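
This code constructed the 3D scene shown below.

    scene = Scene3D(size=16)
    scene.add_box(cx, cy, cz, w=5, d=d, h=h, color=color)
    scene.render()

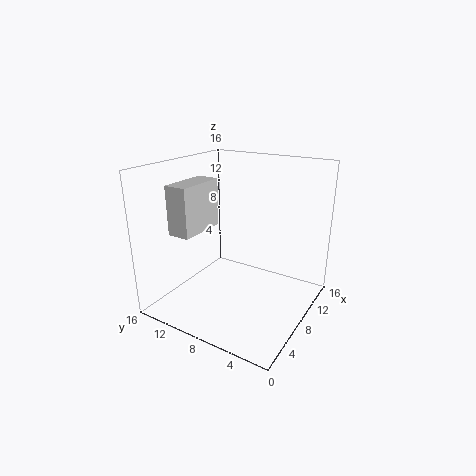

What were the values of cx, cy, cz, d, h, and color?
cx = 0.75
cy = 9
cz = 10.25
d = 2.25
h = 4.75
color = 'lightgray'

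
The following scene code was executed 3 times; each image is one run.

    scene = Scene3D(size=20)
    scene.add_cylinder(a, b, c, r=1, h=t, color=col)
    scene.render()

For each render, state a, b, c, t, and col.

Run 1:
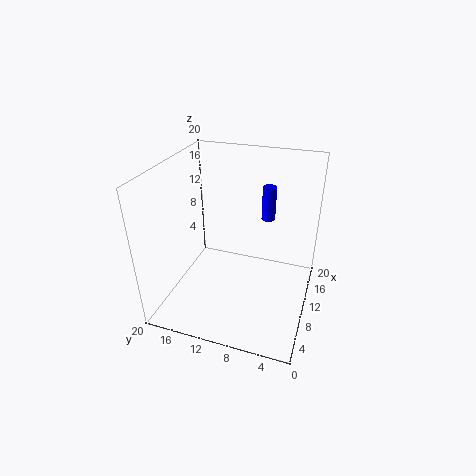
a = 15
b = 7
c = 11
t = 5
col = 'blue'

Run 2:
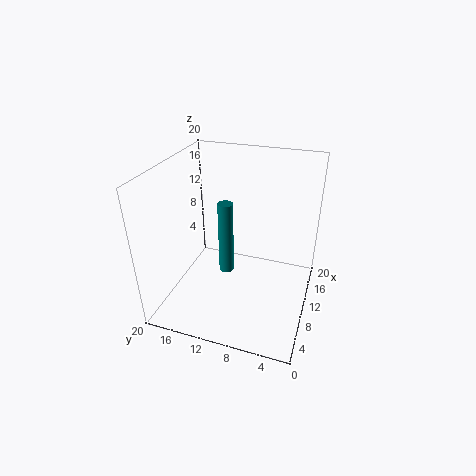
a = 8
b = 11
c = 6
t = 10
col = 'teal'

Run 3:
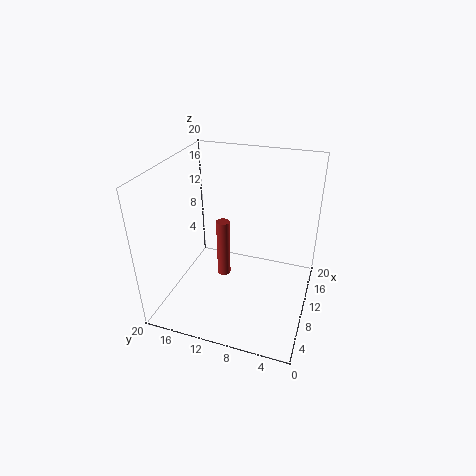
a = 12
b = 13
c = 2
t = 9
col = 'brown'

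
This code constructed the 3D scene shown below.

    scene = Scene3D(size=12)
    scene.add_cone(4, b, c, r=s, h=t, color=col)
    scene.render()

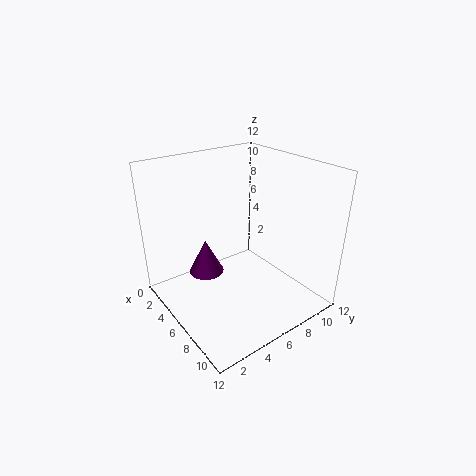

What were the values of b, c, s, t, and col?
b = 4
c = 2.5
s = 1.5
t = 3
col = 'purple'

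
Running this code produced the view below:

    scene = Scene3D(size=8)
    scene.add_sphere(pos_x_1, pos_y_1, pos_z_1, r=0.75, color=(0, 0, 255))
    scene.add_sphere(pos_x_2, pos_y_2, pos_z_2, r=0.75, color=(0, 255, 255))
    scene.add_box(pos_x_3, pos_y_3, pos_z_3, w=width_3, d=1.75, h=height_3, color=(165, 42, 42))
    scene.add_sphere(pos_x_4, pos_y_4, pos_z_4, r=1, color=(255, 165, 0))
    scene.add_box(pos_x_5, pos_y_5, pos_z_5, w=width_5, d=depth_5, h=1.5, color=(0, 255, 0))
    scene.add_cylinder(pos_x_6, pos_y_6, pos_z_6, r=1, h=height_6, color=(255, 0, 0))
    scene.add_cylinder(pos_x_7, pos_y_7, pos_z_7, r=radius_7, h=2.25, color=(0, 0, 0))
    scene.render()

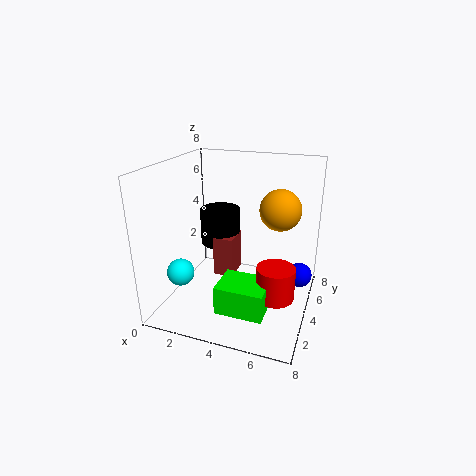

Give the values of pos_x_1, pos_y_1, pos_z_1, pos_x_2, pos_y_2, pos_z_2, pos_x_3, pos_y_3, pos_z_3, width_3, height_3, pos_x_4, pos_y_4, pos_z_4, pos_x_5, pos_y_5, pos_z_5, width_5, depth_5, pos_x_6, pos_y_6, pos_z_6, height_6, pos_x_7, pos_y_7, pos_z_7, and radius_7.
pos_x_1 = 7.25; pos_y_1 = 6.25; pos_z_1 = 1; pos_x_2 = 1.25; pos_y_2 = 2.25; pos_z_2 = 2.25; pos_x_3 = 2; pos_y_3 = 5; pos_z_3 = 0.75; width_3 = 1.25; height_3 = 2.5; pos_x_4 = 6.5; pos_y_4 = 3; pos_z_4 = 6.25; pos_x_5 = 3.75; pos_y_5 = 1; pos_z_5 = 1; width_5 = 2.5; depth_5 = 2; pos_x_6 = 6.5; pos_y_6 = 2.75; pos_z_6 = 1.5; height_6 = 1.75; pos_x_7 = 2; pos_y_7 = 6.25; pos_z_7 = 2.5; radius_7 = 1.25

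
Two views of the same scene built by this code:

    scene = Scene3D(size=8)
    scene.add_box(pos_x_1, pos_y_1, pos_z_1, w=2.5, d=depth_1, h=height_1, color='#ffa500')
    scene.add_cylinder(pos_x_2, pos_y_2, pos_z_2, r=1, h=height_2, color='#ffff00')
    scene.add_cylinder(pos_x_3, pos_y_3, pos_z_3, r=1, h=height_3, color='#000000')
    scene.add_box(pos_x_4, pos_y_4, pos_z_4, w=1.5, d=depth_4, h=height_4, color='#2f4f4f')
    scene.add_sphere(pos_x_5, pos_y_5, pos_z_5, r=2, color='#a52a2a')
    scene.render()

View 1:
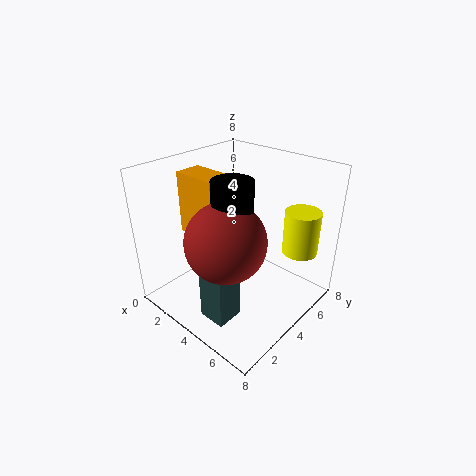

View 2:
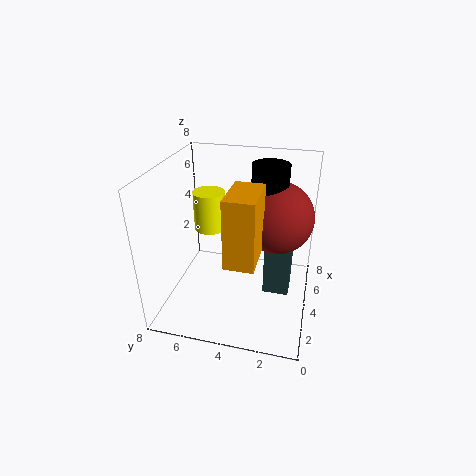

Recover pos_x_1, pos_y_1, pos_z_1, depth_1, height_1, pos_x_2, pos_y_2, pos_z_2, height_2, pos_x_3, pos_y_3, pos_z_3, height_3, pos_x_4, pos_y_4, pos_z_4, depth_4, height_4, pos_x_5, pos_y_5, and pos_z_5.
pos_x_1 = 1
pos_y_1 = 2.5
pos_z_1 = 4
depth_1 = 1.5
height_1 = 3.5
pos_x_2 = 6.5
pos_y_2 = 6.5
pos_z_2 = 3
height_2 = 2.5
pos_x_3 = 5
pos_y_3 = 2.5
pos_z_3 = 6.5
height_3 = 1.5
pos_x_4 = 4
pos_y_4 = 1
pos_z_4 = 0.5
depth_4 = 1.5
height_4 = 3
pos_x_5 = 5
pos_y_5 = 2
pos_z_5 = 5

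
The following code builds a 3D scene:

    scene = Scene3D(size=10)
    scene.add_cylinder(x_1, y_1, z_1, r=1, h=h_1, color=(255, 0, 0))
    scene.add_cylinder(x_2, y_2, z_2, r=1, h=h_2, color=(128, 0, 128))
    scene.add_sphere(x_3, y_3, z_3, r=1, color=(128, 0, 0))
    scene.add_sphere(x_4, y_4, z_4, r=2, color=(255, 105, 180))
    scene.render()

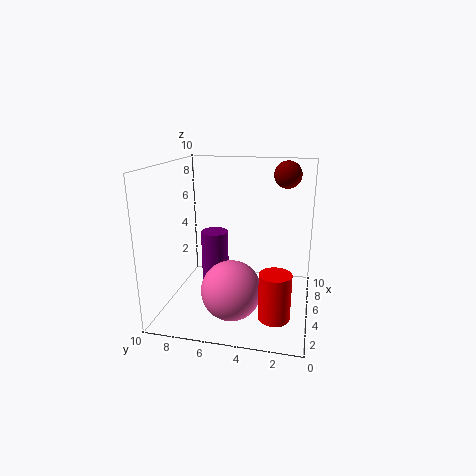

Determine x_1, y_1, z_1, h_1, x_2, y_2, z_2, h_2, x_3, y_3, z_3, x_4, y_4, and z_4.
x_1 = 2; y_1 = 2; z_1 = 1; h_1 = 3; x_2 = 6; y_2 = 7; z_2 = 1; h_2 = 4; x_3 = 8; y_3 = 2; z_3 = 9; x_4 = 3; y_4 = 5; z_4 = 2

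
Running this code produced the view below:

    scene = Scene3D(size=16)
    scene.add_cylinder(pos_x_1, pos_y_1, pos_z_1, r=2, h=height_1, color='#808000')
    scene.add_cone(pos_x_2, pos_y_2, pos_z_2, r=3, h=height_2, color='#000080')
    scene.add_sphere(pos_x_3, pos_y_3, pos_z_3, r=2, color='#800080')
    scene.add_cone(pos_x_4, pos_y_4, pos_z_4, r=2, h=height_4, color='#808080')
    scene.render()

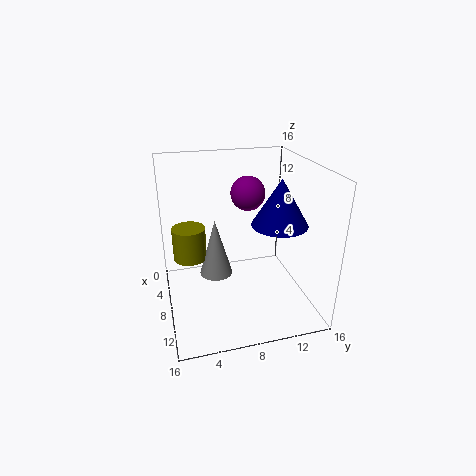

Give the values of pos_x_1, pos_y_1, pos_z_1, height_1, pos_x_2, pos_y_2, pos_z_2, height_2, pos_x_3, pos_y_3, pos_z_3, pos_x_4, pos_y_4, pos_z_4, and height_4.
pos_x_1 = 4, pos_y_1 = 3, pos_z_1 = 4, height_1 = 4, pos_x_2 = 10, pos_y_2 = 12, pos_z_2 = 10, height_2 = 5, pos_x_3 = 5, pos_y_3 = 10, pos_z_3 = 12, pos_x_4 = 5, pos_y_4 = 6, pos_z_4 = 2, height_4 = 7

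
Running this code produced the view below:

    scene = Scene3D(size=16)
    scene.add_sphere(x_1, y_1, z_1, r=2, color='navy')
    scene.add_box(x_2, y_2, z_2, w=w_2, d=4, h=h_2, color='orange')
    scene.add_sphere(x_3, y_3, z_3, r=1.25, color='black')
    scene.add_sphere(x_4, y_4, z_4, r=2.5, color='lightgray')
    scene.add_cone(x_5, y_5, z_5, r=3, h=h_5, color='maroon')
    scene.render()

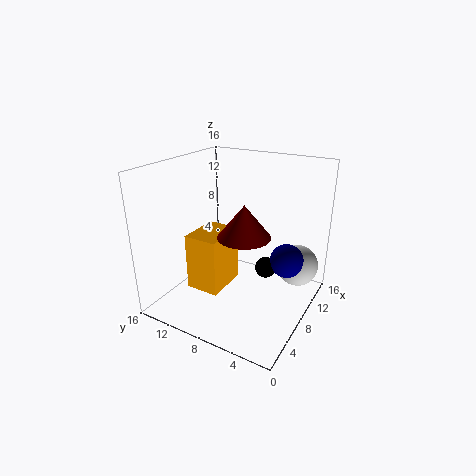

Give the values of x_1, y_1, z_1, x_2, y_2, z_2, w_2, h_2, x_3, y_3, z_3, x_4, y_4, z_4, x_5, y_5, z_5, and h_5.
x_1 = 11.75
y_1 = 3.5
z_1 = 4.5
x_2 = 5.75
y_2 = 9.75
z_2 = 1
w_2 = 5.25
h_2 = 6.75
x_3 = 10.75
y_3 = 5.75
z_3 = 3.5
x_4 = 13.5
y_4 = 2.75
z_4 = 3.25
x_5 = 8.5
y_5 = 7.5
z_5 = 8
h_5 = 3.75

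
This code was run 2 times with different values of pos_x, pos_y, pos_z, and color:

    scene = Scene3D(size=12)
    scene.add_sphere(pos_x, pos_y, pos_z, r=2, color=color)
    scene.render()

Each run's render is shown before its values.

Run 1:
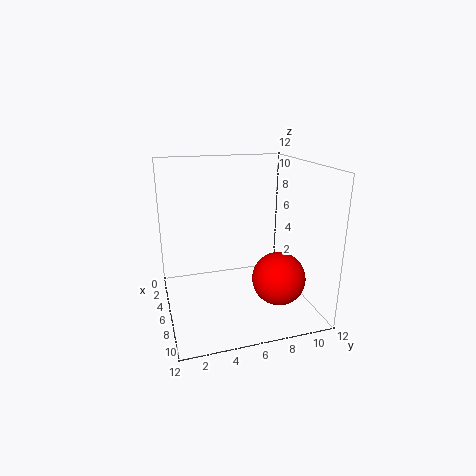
pos_x = 10; pos_y = 8; pos_z = 4; color = 'red'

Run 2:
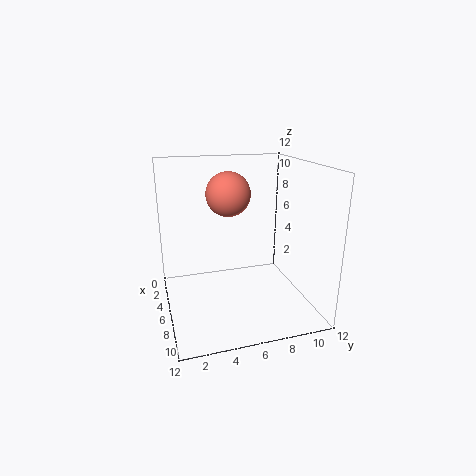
pos_x = 3; pos_y = 6; pos_z = 9; color = 'salmon'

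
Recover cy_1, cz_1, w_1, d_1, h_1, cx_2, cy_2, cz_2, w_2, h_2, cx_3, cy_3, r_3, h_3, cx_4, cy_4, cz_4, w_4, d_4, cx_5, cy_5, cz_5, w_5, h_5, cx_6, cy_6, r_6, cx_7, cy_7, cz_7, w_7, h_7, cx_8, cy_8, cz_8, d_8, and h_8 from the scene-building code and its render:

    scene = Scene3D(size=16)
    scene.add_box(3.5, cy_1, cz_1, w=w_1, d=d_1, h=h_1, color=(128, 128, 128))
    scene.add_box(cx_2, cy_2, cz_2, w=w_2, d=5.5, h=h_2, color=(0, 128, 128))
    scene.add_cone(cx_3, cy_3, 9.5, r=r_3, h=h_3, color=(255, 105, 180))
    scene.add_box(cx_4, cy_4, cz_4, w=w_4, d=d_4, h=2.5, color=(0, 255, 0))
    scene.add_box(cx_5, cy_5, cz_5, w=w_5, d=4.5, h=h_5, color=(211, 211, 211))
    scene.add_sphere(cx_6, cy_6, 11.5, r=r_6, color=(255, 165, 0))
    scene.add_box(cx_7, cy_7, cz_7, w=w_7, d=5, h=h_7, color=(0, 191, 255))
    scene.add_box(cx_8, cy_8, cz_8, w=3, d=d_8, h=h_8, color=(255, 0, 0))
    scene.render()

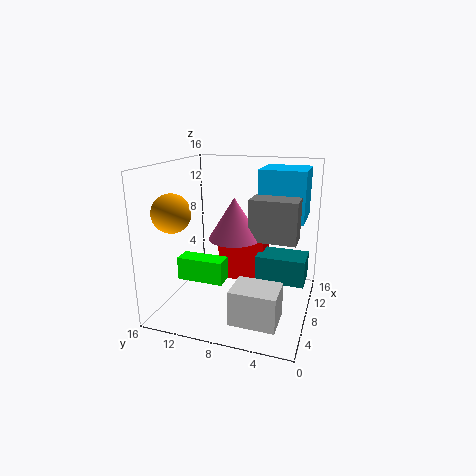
cy_1 = 1, cz_1 = 9.5, w_1 = 2.5, d_1 = 4.5, h_1 = 4, cx_2 = 8, cy_2 = 0.5, cz_2 = 3, w_2 = 3.5, h_2 = 3, cx_3 = 4, cy_3 = 7, r_3 = 2.5, h_3 = 4, cx_4 = 4, cy_4 = 8.5, cz_4 = 4, w_4 = 2, d_4 = 5, cx_5 = 0.5, cy_5 = 2, cz_5 = 2, w_5 = 3.5, h_5 = 3.5, cx_6 = 3.5, cy_6 = 13.5, r_6 = 2, cx_7 = 8.5, cy_7 = 1, cz_7 = 10, w_7 = 5, h_7 = 5.5, cx_8 = 9.5, cy_8 = 5.5, cz_8 = 2, d_8 = 5.5, h_8 = 5.5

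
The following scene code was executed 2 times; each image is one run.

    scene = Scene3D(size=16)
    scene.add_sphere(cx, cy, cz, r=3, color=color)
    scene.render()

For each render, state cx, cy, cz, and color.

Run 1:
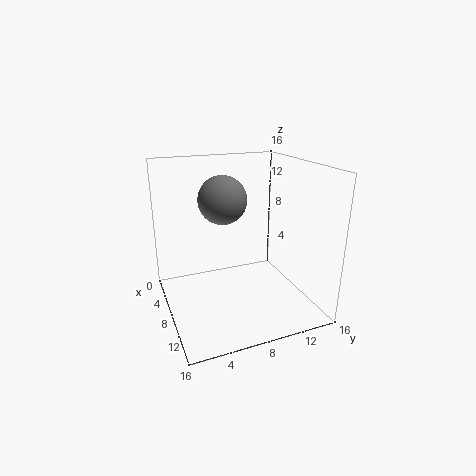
cx = 3; cy = 8; cz = 11; color = 'gray'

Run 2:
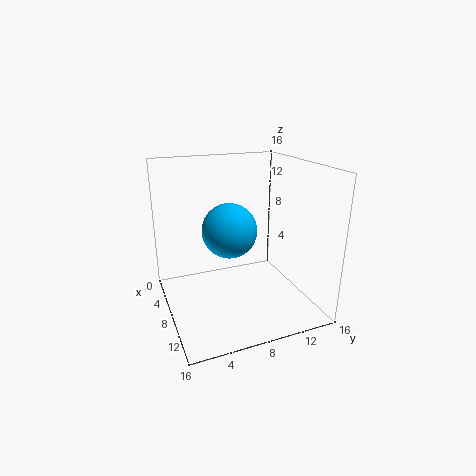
cx = 8; cy = 7; cz = 9; color = 'deepskyblue'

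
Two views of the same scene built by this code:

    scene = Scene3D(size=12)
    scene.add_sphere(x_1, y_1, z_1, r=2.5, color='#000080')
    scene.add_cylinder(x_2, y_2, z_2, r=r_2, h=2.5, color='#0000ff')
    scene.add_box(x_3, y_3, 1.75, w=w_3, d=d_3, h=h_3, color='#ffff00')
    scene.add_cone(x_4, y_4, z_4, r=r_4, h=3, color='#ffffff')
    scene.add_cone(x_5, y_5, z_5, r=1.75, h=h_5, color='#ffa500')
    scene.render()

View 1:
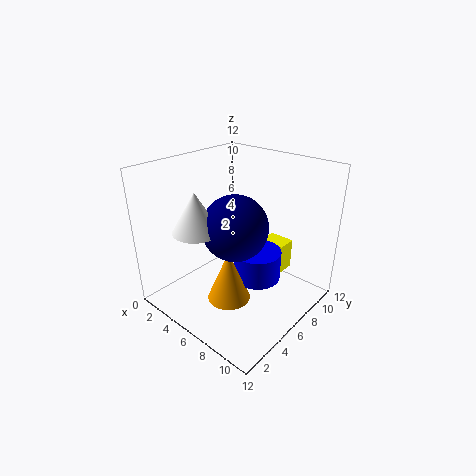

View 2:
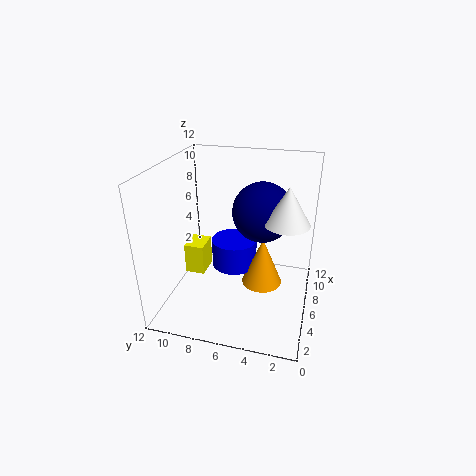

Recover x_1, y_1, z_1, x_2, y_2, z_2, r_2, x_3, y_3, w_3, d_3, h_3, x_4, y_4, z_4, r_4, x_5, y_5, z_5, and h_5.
x_1 = 7.25
y_1 = 4.25
z_1 = 8
x_2 = 7.5
y_2 = 6.75
z_2 = 2.5
r_2 = 2
x_3 = 6
y_3 = 9.25
w_3 = 2.25
d_3 = 1.75
h_3 = 2.75
x_4 = 5.5
y_4 = 2
z_4 = 8
r_4 = 1.75
x_5 = 6.75
y_5 = 4
z_5 = 1.5
h_5 = 4.25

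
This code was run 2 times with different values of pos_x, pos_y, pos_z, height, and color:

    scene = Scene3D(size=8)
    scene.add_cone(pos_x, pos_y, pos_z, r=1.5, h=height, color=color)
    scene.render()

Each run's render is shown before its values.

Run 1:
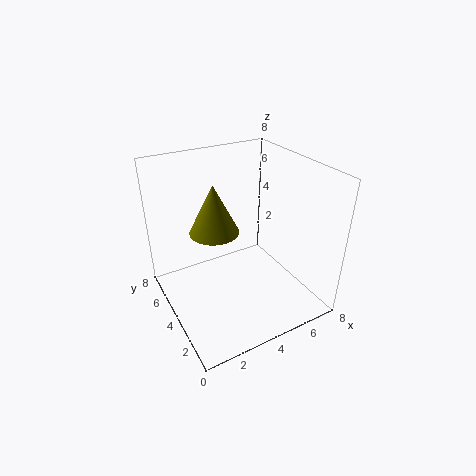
pos_x = 3.5; pos_y = 6; pos_z = 3.5; height = 3; color = 'olive'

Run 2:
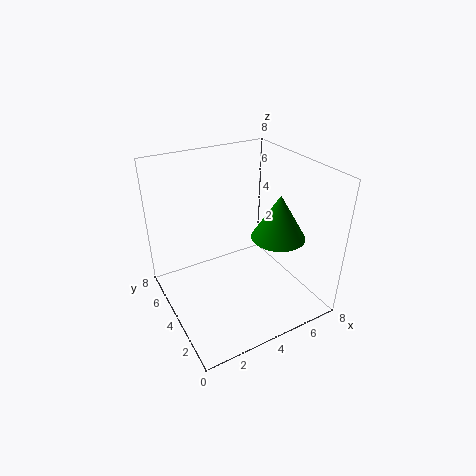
pos_x = 6; pos_y = 3; pos_z = 4; height = 2.5; color = 'green'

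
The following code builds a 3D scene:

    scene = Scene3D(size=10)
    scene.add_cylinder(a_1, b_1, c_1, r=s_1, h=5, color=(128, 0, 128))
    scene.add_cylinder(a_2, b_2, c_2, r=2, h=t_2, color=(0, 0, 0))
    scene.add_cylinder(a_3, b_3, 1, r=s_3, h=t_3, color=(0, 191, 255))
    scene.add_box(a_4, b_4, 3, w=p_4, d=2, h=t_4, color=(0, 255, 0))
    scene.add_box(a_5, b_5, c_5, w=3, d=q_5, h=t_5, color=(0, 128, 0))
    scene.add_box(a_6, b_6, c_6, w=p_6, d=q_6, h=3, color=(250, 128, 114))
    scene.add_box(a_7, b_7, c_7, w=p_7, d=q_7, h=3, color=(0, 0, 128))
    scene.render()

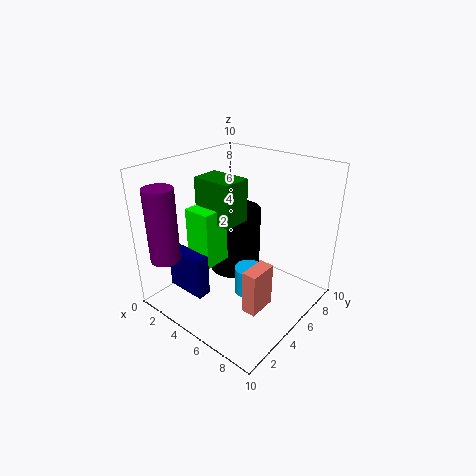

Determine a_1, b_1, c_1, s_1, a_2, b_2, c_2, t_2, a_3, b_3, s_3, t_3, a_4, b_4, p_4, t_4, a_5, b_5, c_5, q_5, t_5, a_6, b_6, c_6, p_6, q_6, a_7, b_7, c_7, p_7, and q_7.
a_1 = 2
b_1 = 1
c_1 = 4
s_1 = 1
a_2 = 3
b_2 = 7
c_2 = 1
t_2 = 5
a_3 = 6
b_3 = 5
s_3 = 1
t_3 = 2
a_4 = 2
b_4 = 3
p_4 = 2
t_4 = 4
a_5 = 2
b_5 = 4
c_5 = 6
q_5 = 2
t_5 = 3
a_6 = 7
b_6 = 3
c_6 = 1
p_6 = 1
q_6 = 2
a_7 = 1
b_7 = 2
c_7 = 1
p_7 = 3
q_7 = 1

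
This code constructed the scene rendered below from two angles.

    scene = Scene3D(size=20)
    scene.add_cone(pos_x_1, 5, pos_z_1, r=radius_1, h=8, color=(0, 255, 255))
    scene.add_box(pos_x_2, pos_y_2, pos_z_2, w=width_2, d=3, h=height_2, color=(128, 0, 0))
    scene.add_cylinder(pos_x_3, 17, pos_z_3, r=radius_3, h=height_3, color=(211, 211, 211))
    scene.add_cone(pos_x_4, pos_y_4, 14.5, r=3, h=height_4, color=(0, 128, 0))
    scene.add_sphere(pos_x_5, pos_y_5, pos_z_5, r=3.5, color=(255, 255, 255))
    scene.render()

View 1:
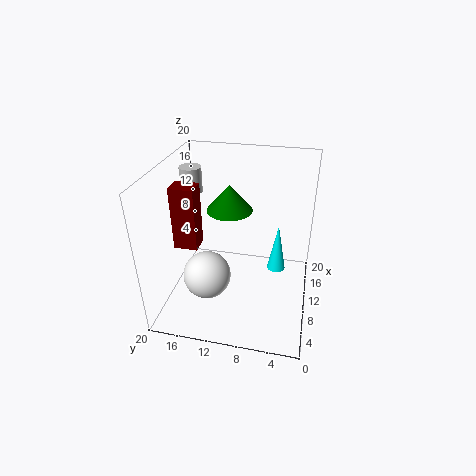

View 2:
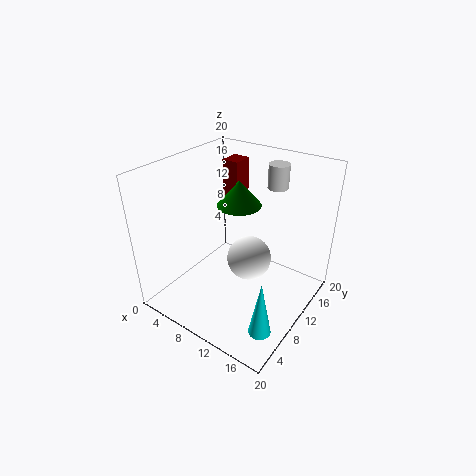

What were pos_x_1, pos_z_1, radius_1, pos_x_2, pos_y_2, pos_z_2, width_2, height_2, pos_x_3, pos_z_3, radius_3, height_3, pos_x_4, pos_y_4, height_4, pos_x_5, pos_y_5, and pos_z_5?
pos_x_1 = 17, pos_z_1 = 0.5, radius_1 = 1.5, pos_x_2 = 4.5, pos_y_2 = 14, pos_z_2 = 11, width_2 = 2.5, height_2 = 8, pos_x_3 = 12, pos_z_3 = 15.5, radius_3 = 1.5, height_3 = 3.5, pos_x_4 = 9.5, pos_y_4 = 11, height_4 = 3.5, pos_x_5 = 9, pos_y_5 = 14.5, pos_z_5 = 3.5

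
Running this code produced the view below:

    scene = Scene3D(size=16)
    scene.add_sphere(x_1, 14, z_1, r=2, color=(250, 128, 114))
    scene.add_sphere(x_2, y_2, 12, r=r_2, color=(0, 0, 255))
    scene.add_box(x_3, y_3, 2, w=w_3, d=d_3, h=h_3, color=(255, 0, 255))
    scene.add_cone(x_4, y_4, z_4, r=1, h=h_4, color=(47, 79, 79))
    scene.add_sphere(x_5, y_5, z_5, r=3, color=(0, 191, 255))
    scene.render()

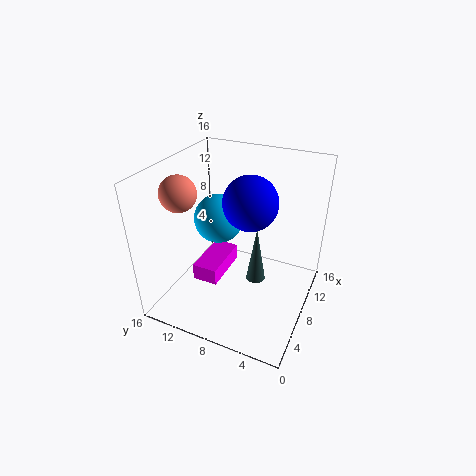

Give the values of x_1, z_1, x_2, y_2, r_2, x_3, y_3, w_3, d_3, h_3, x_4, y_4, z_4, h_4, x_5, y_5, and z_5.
x_1 = 6; z_1 = 13; x_2 = 9; y_2 = 7; r_2 = 3; x_3 = 6; y_3 = 10; w_3 = 6; d_3 = 3; h_3 = 2; x_4 = 6; y_4 = 5; z_4 = 5; h_4 = 6; x_5 = 11; y_5 = 12; z_5 = 8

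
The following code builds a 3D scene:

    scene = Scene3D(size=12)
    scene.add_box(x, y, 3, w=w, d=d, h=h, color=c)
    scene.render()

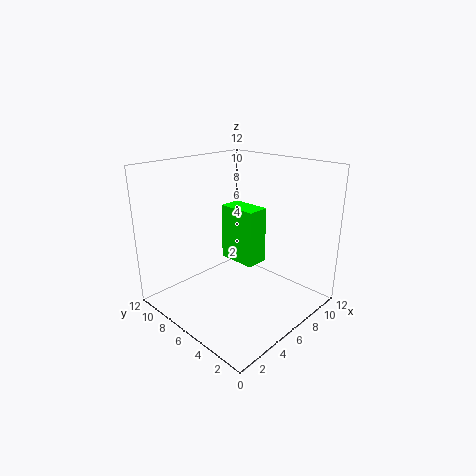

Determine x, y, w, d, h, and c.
x = 7; y = 5.5; w = 2; d = 3.5; h = 5; c = 'lime'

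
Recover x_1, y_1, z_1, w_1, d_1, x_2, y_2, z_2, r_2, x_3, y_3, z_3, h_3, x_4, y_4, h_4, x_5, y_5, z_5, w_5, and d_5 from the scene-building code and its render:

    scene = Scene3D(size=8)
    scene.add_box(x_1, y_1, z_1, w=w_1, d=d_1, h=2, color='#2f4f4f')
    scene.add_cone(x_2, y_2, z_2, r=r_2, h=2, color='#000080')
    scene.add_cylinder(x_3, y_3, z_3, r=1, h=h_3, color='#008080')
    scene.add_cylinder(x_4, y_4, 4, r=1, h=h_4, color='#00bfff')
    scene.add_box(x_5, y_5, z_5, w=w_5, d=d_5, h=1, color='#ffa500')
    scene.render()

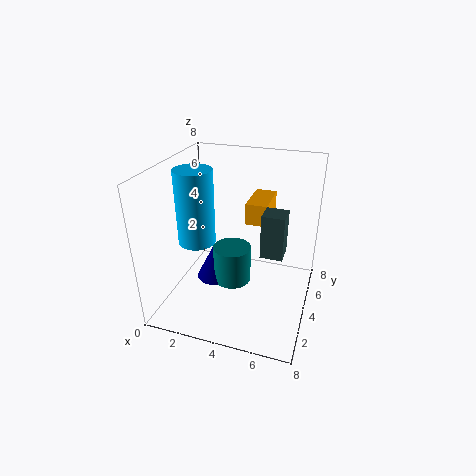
x_1 = 6
y_1 = 1
z_1 = 5
w_1 = 1
d_1 = 1
x_2 = 3
y_2 = 3
z_2 = 2
r_2 = 1
x_3 = 4
y_3 = 3
z_3 = 2
h_3 = 2
x_4 = 2
y_4 = 3
h_4 = 4
x_5 = 5
y_5 = 2
z_5 = 6
w_5 = 1
d_5 = 2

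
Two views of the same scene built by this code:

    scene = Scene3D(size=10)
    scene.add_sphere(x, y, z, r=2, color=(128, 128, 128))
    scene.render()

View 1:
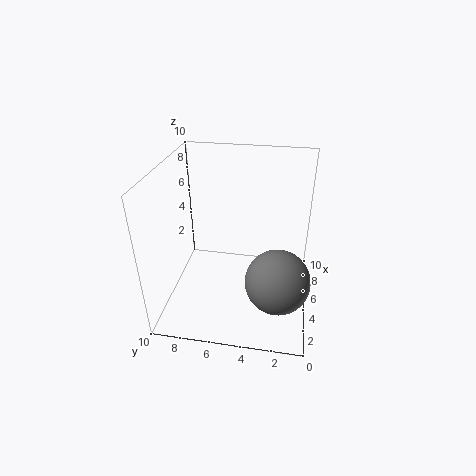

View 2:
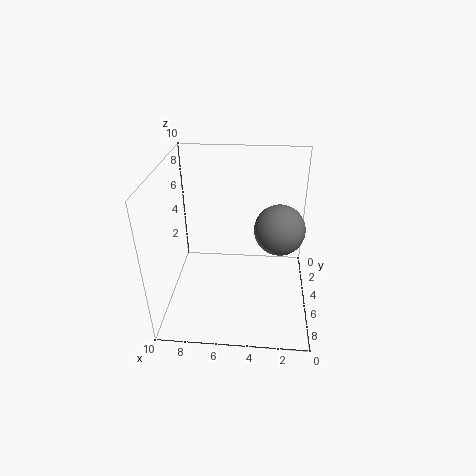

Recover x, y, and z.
x = 2
y = 2
z = 4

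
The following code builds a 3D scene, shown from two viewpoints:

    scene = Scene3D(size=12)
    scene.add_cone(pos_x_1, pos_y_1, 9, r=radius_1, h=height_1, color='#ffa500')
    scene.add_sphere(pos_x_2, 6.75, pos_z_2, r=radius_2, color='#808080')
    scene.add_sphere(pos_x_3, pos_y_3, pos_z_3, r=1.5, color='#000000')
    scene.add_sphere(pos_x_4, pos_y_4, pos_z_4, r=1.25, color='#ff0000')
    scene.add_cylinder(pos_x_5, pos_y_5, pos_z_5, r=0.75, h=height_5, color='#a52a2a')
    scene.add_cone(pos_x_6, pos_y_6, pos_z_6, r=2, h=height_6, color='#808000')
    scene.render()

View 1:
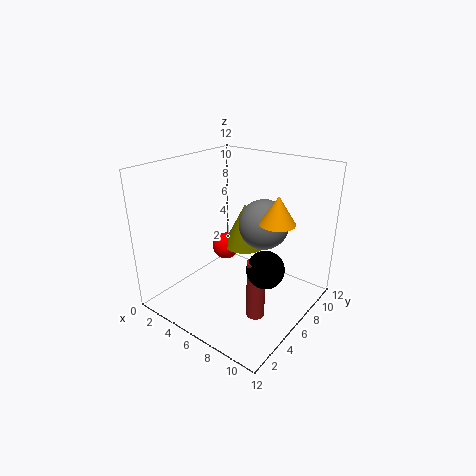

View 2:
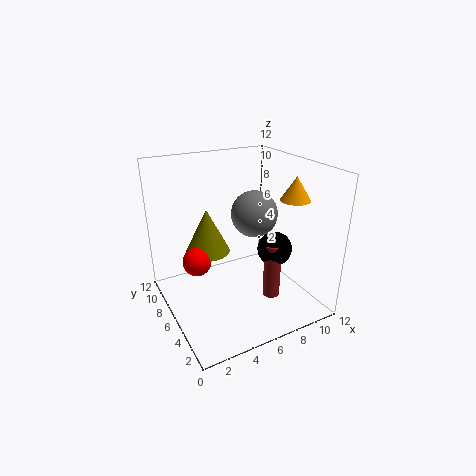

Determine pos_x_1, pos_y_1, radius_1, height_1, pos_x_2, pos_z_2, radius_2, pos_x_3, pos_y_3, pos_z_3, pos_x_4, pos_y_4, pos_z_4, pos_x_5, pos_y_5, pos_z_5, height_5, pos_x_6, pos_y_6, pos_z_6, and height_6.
pos_x_1 = 10.5
pos_y_1 = 4.5
radius_1 = 1.25
height_1 = 2
pos_x_2 = 8
pos_z_2 = 7.5
radius_2 = 2
pos_x_3 = 9.25
pos_y_3 = 5.25
pos_z_3 = 4.5
pos_x_4 = 3
pos_y_4 = 8
pos_z_4 = 3.5
pos_x_5 = 8.75
pos_y_5 = 4.75
pos_z_5 = 0.25
height_5 = 5
pos_x_6 = 4.5
pos_y_6 = 9
pos_z_6 = 3.75
height_6 = 4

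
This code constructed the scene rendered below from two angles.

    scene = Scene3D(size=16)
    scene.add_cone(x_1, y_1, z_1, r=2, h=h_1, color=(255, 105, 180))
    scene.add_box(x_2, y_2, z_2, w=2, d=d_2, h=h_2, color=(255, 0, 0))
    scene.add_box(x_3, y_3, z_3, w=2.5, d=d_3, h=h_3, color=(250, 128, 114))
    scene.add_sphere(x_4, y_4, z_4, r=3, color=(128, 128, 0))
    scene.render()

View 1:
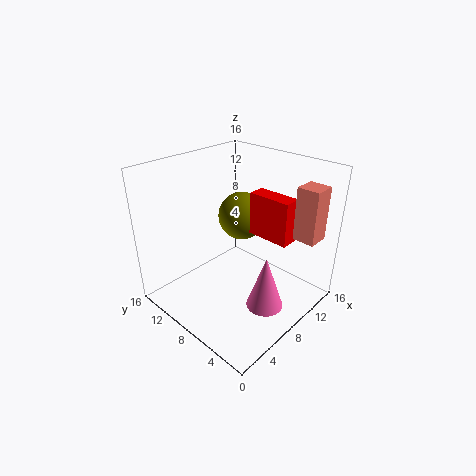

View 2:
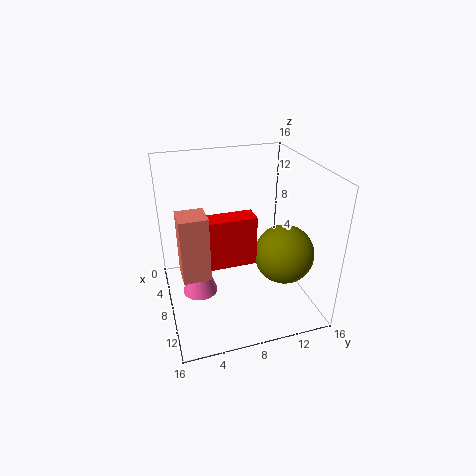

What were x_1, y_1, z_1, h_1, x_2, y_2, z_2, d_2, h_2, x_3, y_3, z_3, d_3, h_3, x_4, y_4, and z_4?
x_1 = 7.5, y_1 = 3.5, z_1 = 1.5, h_1 = 6, x_2 = 10.5, y_2 = 3.5, z_2 = 7.5, d_2 = 5, h_2 = 5, x_3 = 12, y_3 = 1, z_3 = 8, d_3 = 2.5, h_3 = 6, x_4 = 12.5, y_4 = 11.5, z_4 = 8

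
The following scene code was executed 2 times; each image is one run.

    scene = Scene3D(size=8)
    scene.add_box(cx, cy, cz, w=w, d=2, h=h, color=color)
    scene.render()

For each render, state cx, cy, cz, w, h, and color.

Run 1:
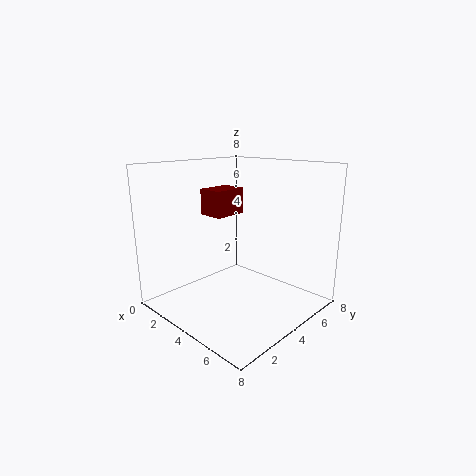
cx = 1.5, cy = 3.5, cz = 5, w = 1.5, h = 1.5, color = 'maroon'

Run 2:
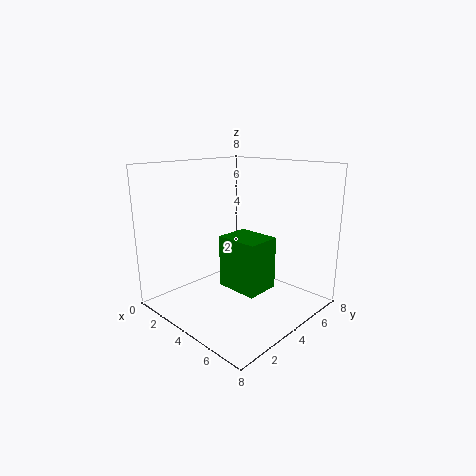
cx = 3, cy = 3.5, cz = 1, w = 2.5, h = 3, color = 'green'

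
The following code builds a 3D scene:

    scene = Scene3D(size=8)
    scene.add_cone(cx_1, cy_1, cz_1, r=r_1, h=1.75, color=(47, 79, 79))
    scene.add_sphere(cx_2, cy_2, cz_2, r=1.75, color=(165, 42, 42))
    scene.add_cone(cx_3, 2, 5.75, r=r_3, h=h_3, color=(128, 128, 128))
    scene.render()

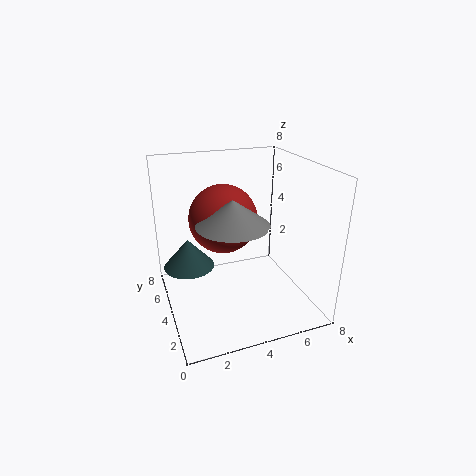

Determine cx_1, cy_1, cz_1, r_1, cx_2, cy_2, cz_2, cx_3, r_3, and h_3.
cx_1 = 1.5; cy_1 = 5.75; cz_1 = 1.75; r_1 = 1.5; cx_2 = 3; cy_2 = 3.5; cz_2 = 5.5; cx_3 = 3; r_3 = 1.75; h_3 = 1.25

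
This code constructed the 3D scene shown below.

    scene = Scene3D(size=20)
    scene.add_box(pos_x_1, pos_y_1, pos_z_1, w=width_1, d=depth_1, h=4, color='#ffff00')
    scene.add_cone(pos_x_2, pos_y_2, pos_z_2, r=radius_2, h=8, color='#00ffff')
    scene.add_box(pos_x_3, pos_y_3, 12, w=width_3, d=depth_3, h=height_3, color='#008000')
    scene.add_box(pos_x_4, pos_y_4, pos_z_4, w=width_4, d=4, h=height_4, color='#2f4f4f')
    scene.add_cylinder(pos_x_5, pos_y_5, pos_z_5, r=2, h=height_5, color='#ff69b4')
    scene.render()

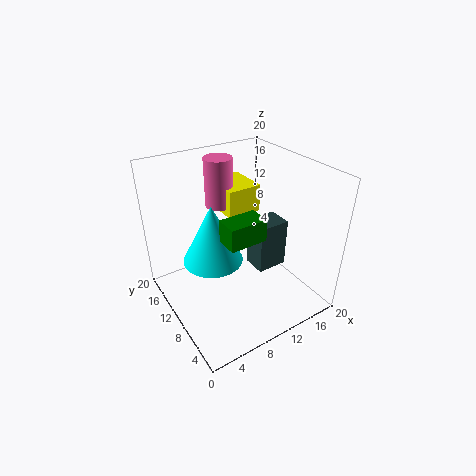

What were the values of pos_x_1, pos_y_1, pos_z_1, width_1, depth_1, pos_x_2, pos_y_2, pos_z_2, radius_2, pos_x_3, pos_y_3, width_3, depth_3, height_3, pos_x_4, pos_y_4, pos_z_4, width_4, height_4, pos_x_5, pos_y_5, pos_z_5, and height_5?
pos_x_1 = 10; pos_y_1 = 12; pos_z_1 = 12; width_1 = 5; depth_1 = 6; pos_x_2 = 6; pos_y_2 = 10; pos_z_2 = 8; radius_2 = 4; pos_x_3 = 6; pos_y_3 = 5; width_3 = 5; depth_3 = 3; height_3 = 3; pos_x_4 = 15; pos_y_4 = 11; pos_z_4 = 1; width_4 = 5; height_4 = 8; pos_x_5 = 10; pos_y_5 = 15; pos_z_5 = 13; height_5 = 7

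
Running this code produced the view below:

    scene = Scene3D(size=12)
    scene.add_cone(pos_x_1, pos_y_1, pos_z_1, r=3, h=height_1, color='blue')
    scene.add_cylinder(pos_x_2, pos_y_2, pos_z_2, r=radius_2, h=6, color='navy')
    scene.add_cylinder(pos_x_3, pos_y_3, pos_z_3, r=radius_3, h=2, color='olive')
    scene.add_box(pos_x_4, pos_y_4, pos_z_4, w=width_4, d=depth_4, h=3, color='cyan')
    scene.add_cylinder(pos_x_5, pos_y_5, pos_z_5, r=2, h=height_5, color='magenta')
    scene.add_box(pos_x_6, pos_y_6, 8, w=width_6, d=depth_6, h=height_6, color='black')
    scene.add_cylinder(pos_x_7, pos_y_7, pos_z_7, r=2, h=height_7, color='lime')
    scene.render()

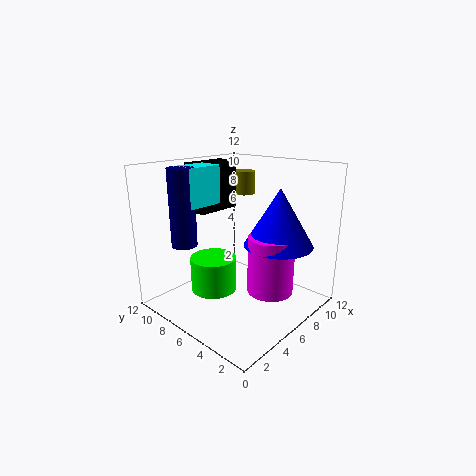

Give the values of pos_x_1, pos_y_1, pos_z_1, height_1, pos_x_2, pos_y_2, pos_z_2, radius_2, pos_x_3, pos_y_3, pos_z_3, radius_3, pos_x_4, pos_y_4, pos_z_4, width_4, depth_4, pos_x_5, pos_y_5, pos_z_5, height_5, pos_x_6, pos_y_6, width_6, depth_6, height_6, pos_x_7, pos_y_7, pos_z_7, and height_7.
pos_x_1 = 9, pos_y_1 = 4, pos_z_1 = 5, height_1 = 5, pos_x_2 = 2, pos_y_2 = 8, pos_z_2 = 6, radius_2 = 1, pos_x_3 = 9, pos_y_3 = 8, pos_z_3 = 9, radius_3 = 1, pos_x_4 = 2, pos_y_4 = 7, pos_z_4 = 9, width_4 = 3, depth_4 = 2, pos_x_5 = 8, pos_y_5 = 4, pos_z_5 = 1, height_5 = 5, pos_x_6 = 4, pos_y_6 = 8, width_6 = 4, depth_6 = 2, height_6 = 4, pos_x_7 = 5, pos_y_7 = 8, pos_z_7 = 1, height_7 = 3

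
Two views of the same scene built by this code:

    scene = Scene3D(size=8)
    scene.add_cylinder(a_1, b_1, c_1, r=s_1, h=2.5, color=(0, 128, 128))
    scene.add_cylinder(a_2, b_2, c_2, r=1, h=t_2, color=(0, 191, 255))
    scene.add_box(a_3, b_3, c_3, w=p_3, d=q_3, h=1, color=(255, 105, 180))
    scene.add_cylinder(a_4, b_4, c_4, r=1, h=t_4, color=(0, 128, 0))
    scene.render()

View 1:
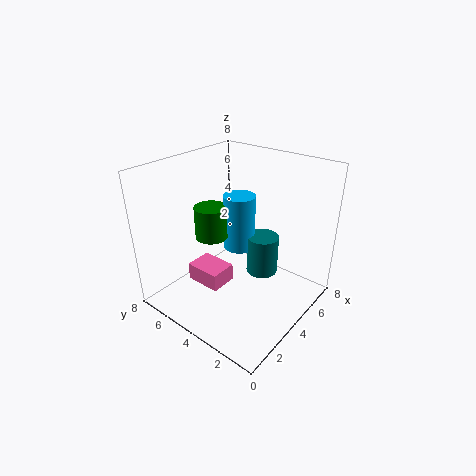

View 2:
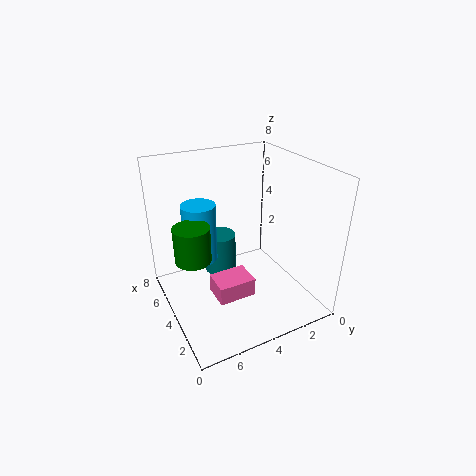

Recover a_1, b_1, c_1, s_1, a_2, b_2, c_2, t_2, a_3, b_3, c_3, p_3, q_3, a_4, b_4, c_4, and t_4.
a_1 = 6.5, b_1 = 4, c_1 = 0.5, s_1 = 1, a_2 = 6, b_2 = 5.5, c_2 = 2, t_2 = 3.5, a_3 = 2, b_3 = 4, c_3 = 1.5, p_3 = 1.5, q_3 = 2, a_4 = 4.5, b_4 = 6.5, c_4 = 3, t_4 = 2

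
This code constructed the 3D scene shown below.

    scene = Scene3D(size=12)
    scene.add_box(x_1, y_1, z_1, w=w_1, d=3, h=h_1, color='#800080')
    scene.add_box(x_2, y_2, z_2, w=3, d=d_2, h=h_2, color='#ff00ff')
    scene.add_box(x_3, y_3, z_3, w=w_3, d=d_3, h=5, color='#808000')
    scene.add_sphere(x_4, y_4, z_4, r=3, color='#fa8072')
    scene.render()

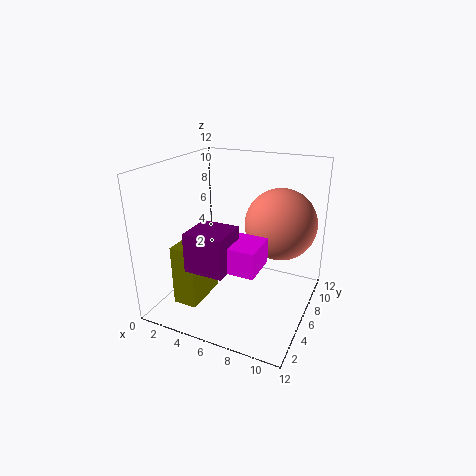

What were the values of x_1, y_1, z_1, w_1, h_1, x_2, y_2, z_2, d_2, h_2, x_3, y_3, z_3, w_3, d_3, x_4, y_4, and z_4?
x_1 = 4; y_1 = 1; z_1 = 5; w_1 = 3; h_1 = 3; x_2 = 6; y_2 = 2; z_2 = 5; d_2 = 3; h_2 = 2; x_3 = 2; y_3 = 2; z_3 = 1; w_3 = 2; d_3 = 4; x_4 = 9; y_4 = 8; z_4 = 7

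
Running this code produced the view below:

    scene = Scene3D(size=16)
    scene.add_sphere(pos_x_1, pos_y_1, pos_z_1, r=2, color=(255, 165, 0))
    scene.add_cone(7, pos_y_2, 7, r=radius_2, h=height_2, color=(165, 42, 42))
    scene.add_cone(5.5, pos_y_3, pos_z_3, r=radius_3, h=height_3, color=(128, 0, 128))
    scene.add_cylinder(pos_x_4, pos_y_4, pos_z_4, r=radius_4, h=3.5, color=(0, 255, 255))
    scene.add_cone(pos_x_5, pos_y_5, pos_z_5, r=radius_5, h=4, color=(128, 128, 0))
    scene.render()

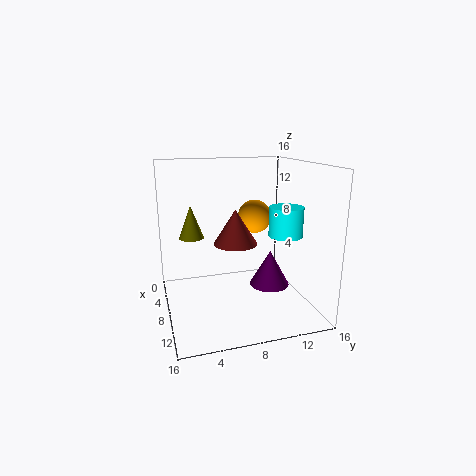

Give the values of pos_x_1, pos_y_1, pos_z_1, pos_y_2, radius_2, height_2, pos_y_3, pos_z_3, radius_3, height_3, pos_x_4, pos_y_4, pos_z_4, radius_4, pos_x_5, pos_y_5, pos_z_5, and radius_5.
pos_x_1 = 5
pos_y_1 = 11
pos_z_1 = 9.5
pos_y_2 = 8
radius_2 = 2.5
height_2 = 4
pos_y_3 = 13
pos_z_3 = 0.5
radius_3 = 2.5
height_3 = 4.5
pos_x_4 = 7.5
pos_y_4 = 14
pos_z_4 = 7.5
radius_4 = 2
pos_x_5 = 3.5
pos_y_5 = 3.5
pos_z_5 = 7
radius_5 = 1.5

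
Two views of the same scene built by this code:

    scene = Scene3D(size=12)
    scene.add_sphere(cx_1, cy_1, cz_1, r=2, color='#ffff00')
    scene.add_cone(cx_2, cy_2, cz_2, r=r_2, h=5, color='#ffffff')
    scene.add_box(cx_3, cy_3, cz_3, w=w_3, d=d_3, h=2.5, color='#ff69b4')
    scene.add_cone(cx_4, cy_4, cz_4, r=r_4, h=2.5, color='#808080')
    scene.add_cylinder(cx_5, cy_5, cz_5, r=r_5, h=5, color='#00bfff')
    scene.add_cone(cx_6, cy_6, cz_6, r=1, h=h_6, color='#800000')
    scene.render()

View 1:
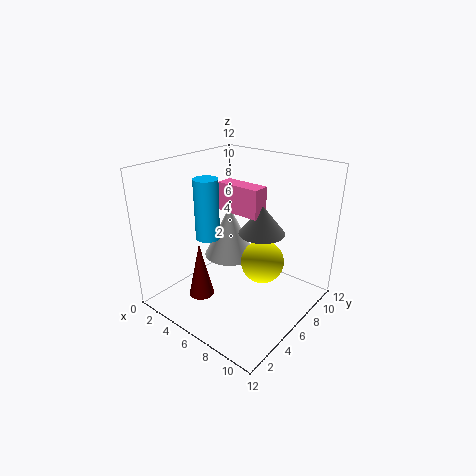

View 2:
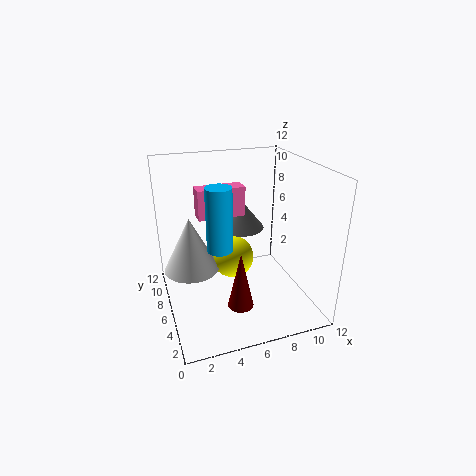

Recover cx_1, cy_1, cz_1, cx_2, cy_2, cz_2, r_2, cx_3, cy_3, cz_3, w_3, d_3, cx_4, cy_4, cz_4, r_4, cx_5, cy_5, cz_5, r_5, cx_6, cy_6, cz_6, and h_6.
cx_1 = 6.5; cy_1 = 9; cz_1 = 2.5; cx_2 = 2.5; cy_2 = 9; cz_2 = 2; r_2 = 2.5; cx_3 = 3; cy_3 = 7; cz_3 = 7.5; w_3 = 4; d_3 = 1.5; cx_4 = 7; cy_4 = 8; cz_4 = 6; r_4 = 2; cx_5 = 4; cy_5 = 4.5; cz_5 = 6; r_5 = 1; cx_6 = 5; cy_6 = 2.5; cz_6 = 2; h_6 = 4.5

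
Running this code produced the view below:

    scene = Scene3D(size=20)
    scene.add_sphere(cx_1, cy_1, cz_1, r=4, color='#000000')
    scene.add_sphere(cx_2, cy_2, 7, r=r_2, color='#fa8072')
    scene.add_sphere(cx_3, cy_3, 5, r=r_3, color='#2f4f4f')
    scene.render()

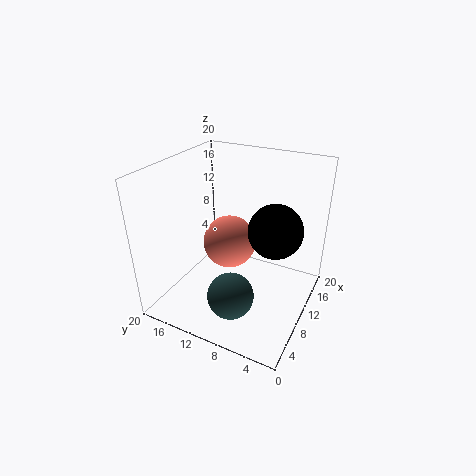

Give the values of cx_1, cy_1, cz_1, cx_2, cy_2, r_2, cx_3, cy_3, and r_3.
cx_1 = 14
cy_1 = 6
cz_1 = 10
cx_2 = 13
cy_2 = 13
r_2 = 4
cx_3 = 4
cy_3 = 8
r_3 = 3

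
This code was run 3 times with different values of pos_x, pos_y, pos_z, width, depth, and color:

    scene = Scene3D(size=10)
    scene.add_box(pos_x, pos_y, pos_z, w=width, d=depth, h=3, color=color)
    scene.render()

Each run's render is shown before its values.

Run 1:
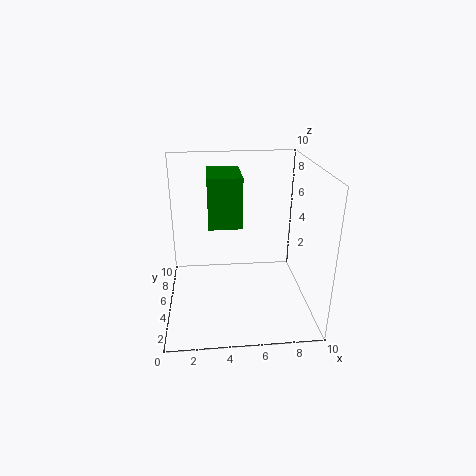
pos_x = 3, pos_y = 2, pos_z = 7, width = 2, depth = 3, color = 'green'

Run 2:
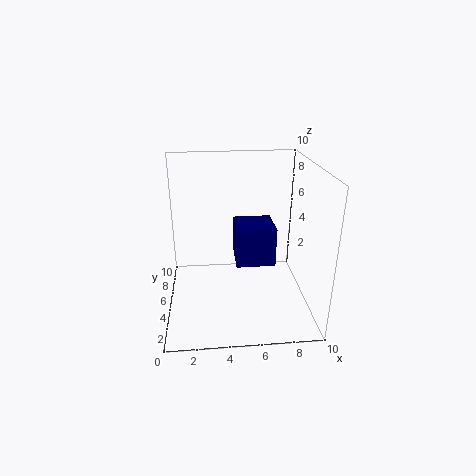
pos_x = 5, pos_y = 6, pos_z = 2, width = 3, depth = 3, color = 'navy'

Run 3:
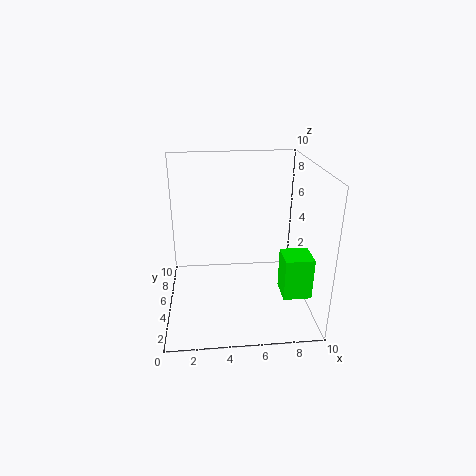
pos_x = 8, pos_y = 3, pos_z = 1, width = 2, depth = 2, color = 'lime'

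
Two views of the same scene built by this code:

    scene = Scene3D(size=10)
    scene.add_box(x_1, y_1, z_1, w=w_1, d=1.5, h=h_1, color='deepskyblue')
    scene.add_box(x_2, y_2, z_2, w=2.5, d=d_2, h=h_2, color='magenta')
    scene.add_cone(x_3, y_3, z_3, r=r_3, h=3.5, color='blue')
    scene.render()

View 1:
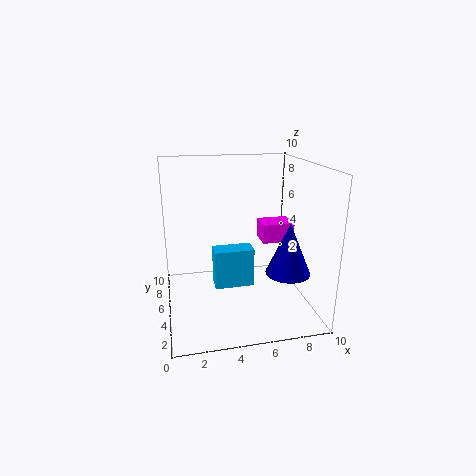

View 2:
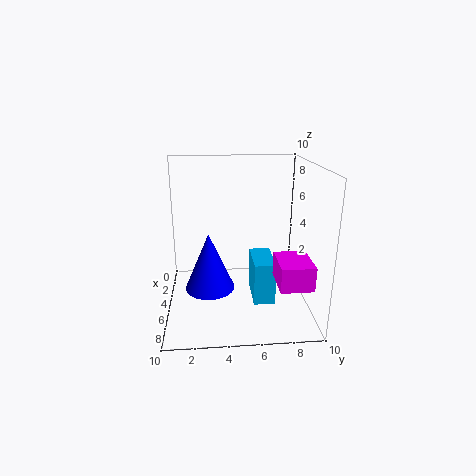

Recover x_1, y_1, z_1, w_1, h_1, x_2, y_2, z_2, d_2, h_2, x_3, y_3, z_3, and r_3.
x_1 = 3.5, y_1 = 6, z_1 = 0.5, w_1 = 3, h_1 = 3, x_2 = 7.5, y_2 = 7, z_2 = 3.5, d_2 = 2, h_2 = 1.5, x_3 = 8, y_3 = 3, z_3 = 3, r_3 = 1.5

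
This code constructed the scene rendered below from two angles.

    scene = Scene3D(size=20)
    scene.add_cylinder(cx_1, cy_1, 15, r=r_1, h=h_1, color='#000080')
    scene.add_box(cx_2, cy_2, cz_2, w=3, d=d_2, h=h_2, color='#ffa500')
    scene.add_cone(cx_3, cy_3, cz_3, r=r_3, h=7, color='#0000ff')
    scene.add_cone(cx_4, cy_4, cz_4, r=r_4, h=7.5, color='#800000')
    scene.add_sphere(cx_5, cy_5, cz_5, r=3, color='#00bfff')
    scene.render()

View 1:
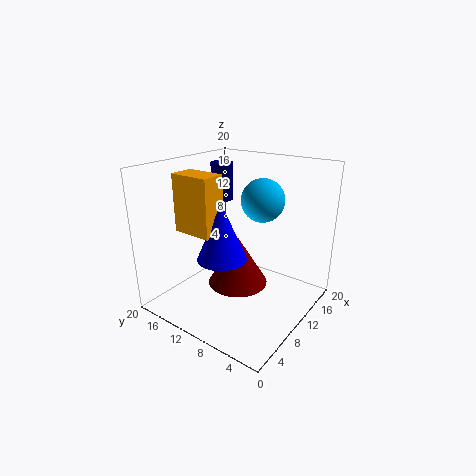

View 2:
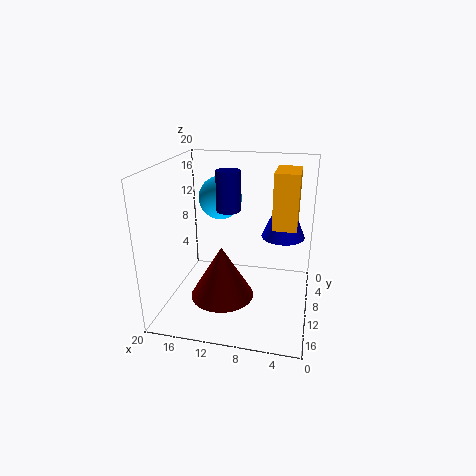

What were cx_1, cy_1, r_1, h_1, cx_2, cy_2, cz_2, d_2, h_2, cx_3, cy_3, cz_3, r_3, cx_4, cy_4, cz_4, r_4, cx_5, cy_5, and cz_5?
cx_1 = 10.5, cy_1 = 13, r_1 = 1.5, h_1 = 5, cx_2 = 2, cy_2 = 8.5, cz_2 = 13, d_2 = 5, h_2 = 7, cx_3 = 4, cy_3 = 8, cz_3 = 10, r_3 = 3, cx_4 = 12, cy_4 = 11.5, cz_4 = 1.5, r_4 = 4.5, cx_5 = 13, cy_5 = 8, cz_5 = 15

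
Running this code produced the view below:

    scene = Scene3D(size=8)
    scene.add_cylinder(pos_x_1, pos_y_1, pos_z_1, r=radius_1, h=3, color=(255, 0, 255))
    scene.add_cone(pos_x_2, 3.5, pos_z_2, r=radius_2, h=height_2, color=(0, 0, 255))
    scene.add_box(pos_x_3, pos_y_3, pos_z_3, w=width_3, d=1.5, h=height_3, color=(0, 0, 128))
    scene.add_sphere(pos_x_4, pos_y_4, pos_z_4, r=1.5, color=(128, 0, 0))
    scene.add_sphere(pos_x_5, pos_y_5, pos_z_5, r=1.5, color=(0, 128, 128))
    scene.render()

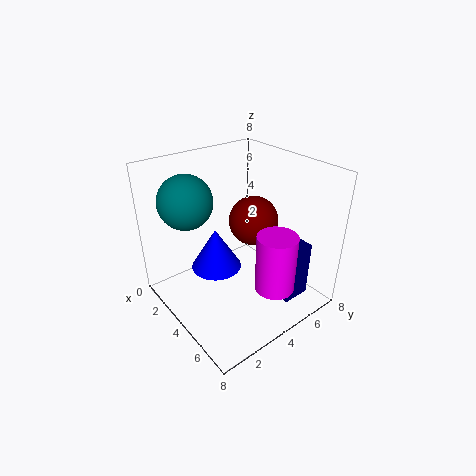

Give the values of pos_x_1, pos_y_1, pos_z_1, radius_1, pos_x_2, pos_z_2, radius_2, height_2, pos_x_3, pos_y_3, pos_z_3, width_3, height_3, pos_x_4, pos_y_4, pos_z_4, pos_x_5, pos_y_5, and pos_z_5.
pos_x_1 = 7; pos_y_1 = 4; pos_z_1 = 2.5; radius_1 = 1; pos_x_2 = 2.5; pos_z_2 = 1.5; radius_2 = 1.5; height_2 = 2.5; pos_x_3 = 6.5; pos_y_3 = 4.5; pos_z_3 = 1.5; width_3 = 1; height_3 = 3; pos_x_4 = 3; pos_y_4 = 6; pos_z_4 = 4; pos_x_5 = 2; pos_y_5 = 2; pos_z_5 = 6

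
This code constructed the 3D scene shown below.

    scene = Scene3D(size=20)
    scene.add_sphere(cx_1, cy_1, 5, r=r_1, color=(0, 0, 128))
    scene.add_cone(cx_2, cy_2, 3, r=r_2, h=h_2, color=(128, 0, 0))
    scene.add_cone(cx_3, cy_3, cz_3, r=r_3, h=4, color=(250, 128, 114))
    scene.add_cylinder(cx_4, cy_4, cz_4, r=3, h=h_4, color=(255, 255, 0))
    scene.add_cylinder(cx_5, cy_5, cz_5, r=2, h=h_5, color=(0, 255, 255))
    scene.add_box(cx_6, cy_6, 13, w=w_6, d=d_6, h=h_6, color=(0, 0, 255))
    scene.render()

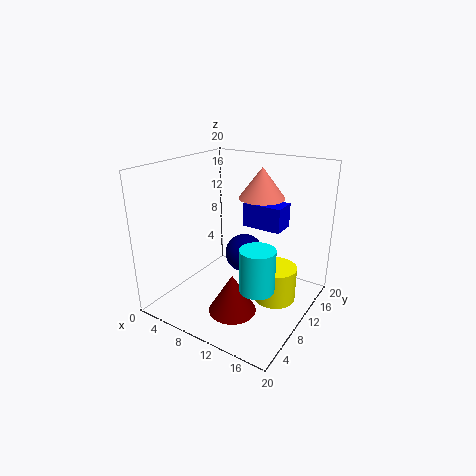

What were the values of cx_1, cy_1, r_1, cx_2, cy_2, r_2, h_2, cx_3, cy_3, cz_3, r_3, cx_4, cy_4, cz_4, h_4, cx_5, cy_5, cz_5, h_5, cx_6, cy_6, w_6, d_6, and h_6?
cx_1 = 8
cy_1 = 15
r_1 = 3
cx_2 = 13
cy_2 = 4
r_2 = 3
h_2 = 5
cx_3 = 13
cy_3 = 11
cz_3 = 16
r_3 = 3
cx_4 = 15
cy_4 = 12
cz_4 = 1
h_4 = 5
cx_5 = 17
cy_5 = 3
cz_5 = 8
h_5 = 5
cx_6 = 12
cy_6 = 8
w_6 = 5
d_6 = 3
h_6 = 3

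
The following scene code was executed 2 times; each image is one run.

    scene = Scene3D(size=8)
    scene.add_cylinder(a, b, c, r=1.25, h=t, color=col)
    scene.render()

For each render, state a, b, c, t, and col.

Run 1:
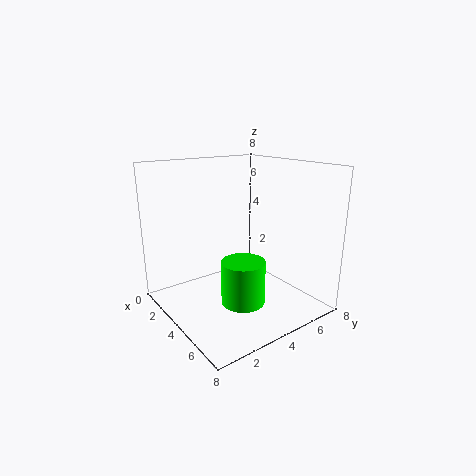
a = 4.5, b = 4, c = 0.25, t = 2.5, col = 'lime'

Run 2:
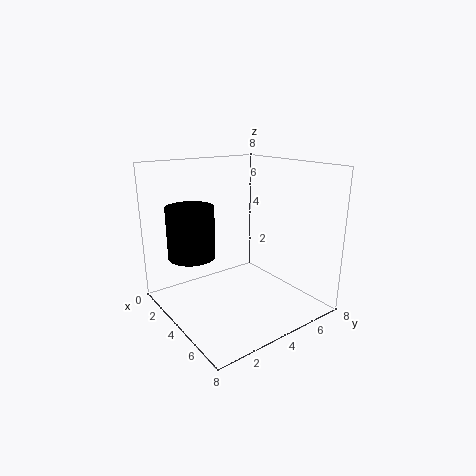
a = 3.25, b = 1.5, c = 3.25, t = 2.75, col = 'black'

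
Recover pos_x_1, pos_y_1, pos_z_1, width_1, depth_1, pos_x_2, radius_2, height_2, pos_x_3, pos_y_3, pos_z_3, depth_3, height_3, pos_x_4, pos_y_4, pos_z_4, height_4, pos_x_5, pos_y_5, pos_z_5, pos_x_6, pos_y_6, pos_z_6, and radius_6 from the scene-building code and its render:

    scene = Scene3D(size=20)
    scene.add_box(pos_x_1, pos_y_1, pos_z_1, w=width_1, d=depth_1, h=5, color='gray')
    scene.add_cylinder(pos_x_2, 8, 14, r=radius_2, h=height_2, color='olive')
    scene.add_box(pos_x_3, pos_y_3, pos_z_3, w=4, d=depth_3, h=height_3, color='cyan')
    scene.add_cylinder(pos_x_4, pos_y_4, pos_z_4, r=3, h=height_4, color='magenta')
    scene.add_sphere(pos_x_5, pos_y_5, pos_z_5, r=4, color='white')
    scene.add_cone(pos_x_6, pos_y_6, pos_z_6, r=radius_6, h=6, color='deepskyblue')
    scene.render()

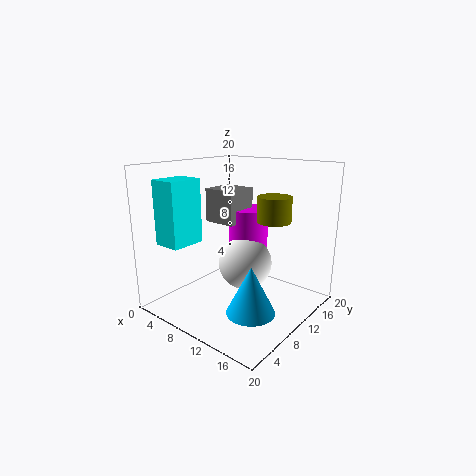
pos_x_1 = 3, pos_y_1 = 11, pos_z_1 = 11, width_1 = 5, depth_1 = 5, pos_x_2 = 17, radius_2 = 2, height_2 = 3, pos_x_3 = 1, pos_y_3 = 3, pos_z_3 = 9, depth_3 = 5, height_3 = 9, pos_x_4 = 8, pos_y_4 = 15, pos_z_4 = 6, height_4 = 7, pos_x_5 = 9, pos_y_5 = 13, pos_z_5 = 5, pos_x_6 = 16, pos_y_6 = 5, pos_z_6 = 3, radius_6 = 3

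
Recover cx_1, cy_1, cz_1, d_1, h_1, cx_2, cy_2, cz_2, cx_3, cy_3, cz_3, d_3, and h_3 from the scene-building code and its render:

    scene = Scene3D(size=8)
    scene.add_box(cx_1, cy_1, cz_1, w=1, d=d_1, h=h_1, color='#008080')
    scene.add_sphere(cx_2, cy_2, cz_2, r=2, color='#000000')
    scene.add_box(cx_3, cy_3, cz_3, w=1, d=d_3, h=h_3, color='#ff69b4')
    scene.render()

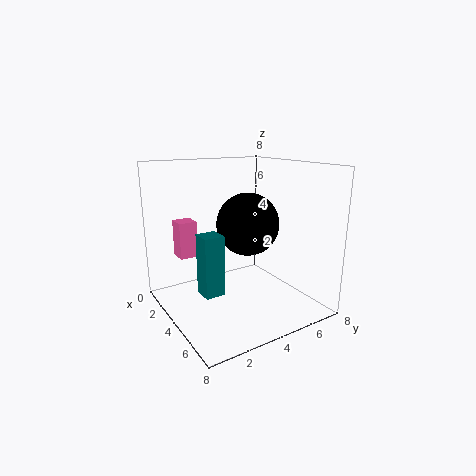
cx_1 = 5
cy_1 = 1
cz_1 = 2
d_1 = 1
h_1 = 3
cx_2 = 2
cy_2 = 6
cz_2 = 4
cx_3 = 2
cy_3 = 1
cz_3 = 3
d_3 = 1
h_3 = 2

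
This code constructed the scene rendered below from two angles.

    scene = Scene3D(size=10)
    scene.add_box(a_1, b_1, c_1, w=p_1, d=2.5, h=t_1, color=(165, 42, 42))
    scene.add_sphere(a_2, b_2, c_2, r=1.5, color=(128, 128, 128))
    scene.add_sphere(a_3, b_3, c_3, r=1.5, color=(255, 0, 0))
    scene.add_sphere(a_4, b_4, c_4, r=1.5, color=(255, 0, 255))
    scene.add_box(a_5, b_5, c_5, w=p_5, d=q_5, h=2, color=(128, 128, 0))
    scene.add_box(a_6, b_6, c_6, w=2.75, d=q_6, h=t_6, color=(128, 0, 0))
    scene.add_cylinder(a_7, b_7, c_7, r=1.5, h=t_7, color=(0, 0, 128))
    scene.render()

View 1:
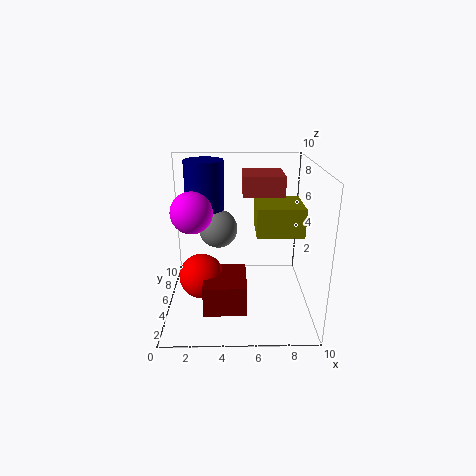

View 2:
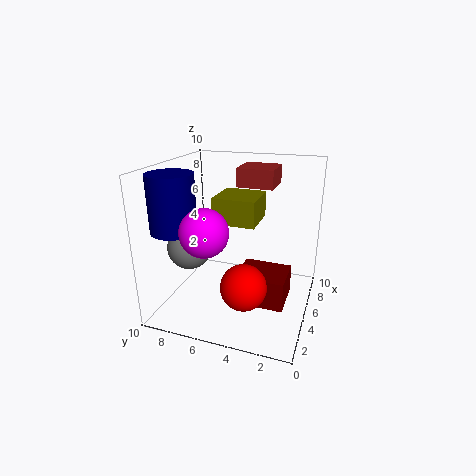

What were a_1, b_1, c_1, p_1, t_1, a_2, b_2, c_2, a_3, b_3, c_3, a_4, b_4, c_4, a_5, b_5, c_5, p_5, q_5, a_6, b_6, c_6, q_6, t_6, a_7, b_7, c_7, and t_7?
a_1 = 5.25
b_1 = 2.75
c_1 = 8.5
p_1 = 2.5
t_1 = 1.25
a_2 = 3.5
b_2 = 8
c_2 = 4.5
a_3 = 2.5
b_3 = 3.75
c_3 = 2.75
a_4 = 1.75
b_4 = 6
c_4 = 6.5
a_5 = 6.25
b_5 = 4.25
c_5 = 5.25
p_5 = 3.25
q_5 = 3.25
a_6 = 2.75
b_6 = 1.25
c_6 = 1.25
q_6 = 3.25
t_6 = 2
a_7 = 2.5
b_7 = 8.5
c_7 = 6
t_7 = 3.75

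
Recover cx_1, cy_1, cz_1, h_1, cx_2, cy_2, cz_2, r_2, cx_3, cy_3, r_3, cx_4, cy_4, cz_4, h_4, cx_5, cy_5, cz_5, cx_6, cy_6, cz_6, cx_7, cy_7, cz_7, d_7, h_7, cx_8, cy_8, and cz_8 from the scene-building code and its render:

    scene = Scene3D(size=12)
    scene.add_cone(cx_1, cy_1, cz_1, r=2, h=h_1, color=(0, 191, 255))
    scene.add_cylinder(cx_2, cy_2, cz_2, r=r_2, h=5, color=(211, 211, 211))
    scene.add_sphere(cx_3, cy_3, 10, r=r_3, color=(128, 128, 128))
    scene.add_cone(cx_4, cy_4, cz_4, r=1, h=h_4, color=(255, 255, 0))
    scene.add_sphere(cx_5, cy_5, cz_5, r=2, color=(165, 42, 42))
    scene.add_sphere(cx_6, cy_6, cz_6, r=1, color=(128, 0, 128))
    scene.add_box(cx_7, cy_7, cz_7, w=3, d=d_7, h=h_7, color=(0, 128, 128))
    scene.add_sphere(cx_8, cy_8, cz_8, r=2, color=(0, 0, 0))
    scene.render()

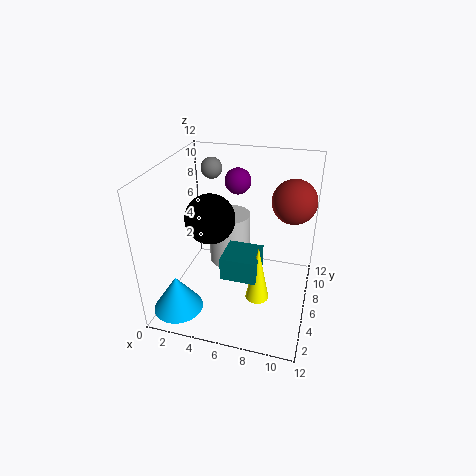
cx_1 = 2; cy_1 = 2; cz_1 = 1; h_1 = 3; cx_2 = 4; cy_2 = 10; cz_2 = 1; r_2 = 2; cx_3 = 2; cy_3 = 11; r_3 = 1; cx_4 = 8; cy_4 = 5; cz_4 = 1; h_4 = 5; cx_5 = 10; cy_5 = 10; cz_5 = 8; cx_6 = 6; cy_6 = 6; cz_6 = 11; cx_7 = 5; cy_7 = 4; cz_7 = 3; d_7 = 3; h_7 = 2; cx_8 = 4; cy_8 = 5; cz_8 = 8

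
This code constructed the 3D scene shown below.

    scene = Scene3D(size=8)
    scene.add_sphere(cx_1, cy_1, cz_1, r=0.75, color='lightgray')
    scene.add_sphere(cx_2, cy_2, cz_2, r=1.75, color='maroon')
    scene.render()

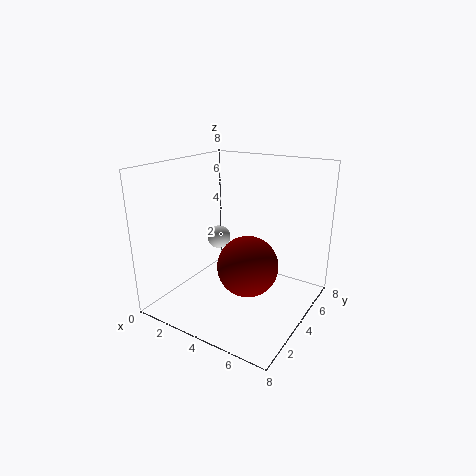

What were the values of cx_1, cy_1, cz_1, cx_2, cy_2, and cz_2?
cx_1 = 1.25
cy_1 = 6
cz_1 = 2.75
cx_2 = 4.5
cy_2 = 4.25
cz_2 = 2.25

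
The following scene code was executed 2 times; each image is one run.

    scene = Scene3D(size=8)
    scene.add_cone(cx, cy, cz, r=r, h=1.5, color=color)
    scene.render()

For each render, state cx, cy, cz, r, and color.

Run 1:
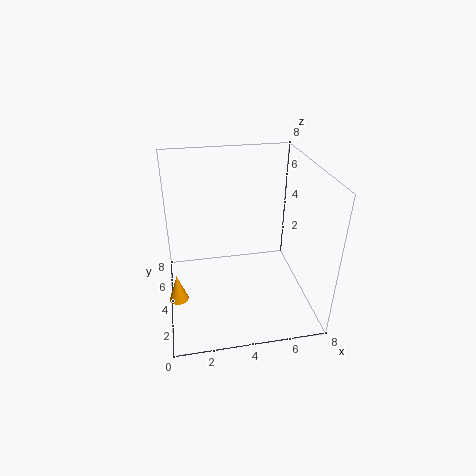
cx = 0.5
cy = 2.5
cz = 1.5
r = 0.5
color = 'orange'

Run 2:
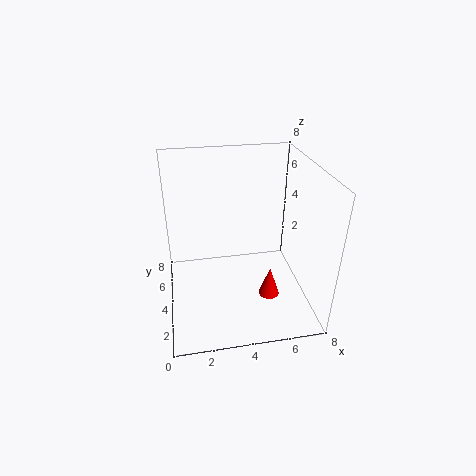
cx = 5
cy = 1
cz = 2.5
r = 0.5
color = 'red'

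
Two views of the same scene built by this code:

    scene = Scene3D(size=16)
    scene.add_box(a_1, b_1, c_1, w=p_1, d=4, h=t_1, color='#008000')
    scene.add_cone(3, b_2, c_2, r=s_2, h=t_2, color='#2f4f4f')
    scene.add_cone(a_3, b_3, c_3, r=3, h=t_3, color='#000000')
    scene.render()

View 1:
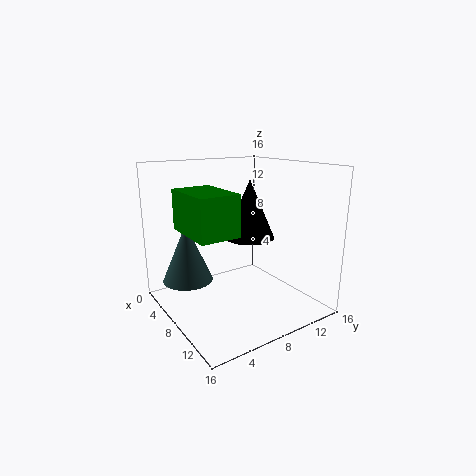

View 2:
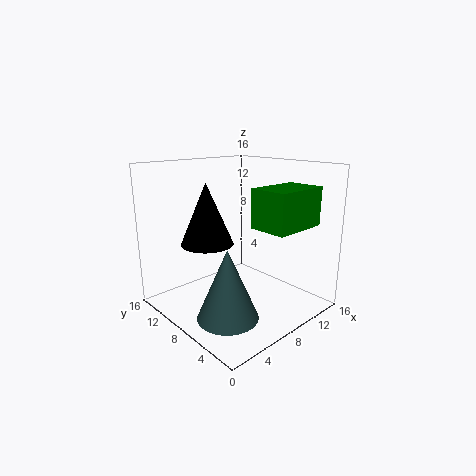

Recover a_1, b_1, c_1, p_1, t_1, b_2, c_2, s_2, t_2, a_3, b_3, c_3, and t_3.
a_1 = 7, b_1 = 1, c_1 = 10, p_1 = 6, t_1 = 4, b_2 = 4, c_2 = 2, s_2 = 3, t_2 = 7, a_3 = 6, b_3 = 11, c_3 = 7, t_3 = 7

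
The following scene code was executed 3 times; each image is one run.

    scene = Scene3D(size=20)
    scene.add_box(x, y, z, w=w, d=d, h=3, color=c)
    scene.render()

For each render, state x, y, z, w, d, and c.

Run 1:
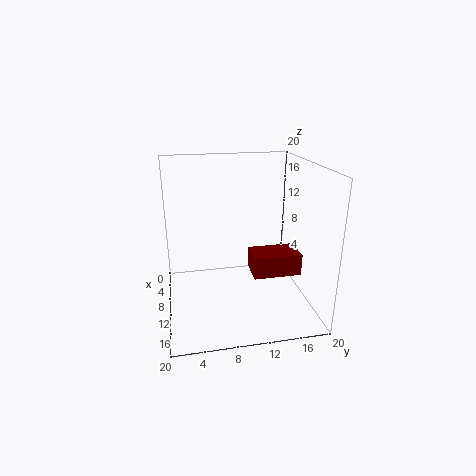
x = 10
y = 11.5
z = 5.5
w = 4
d = 6.5
c = 'maroon'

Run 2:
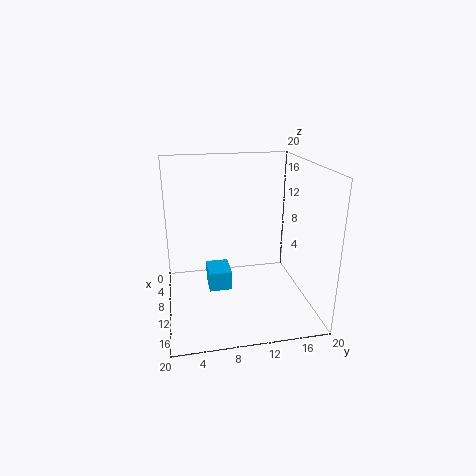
x = 3.5
y = 6
z = 0.5
w = 4.5
d = 3.5
c = 'deepskyblue'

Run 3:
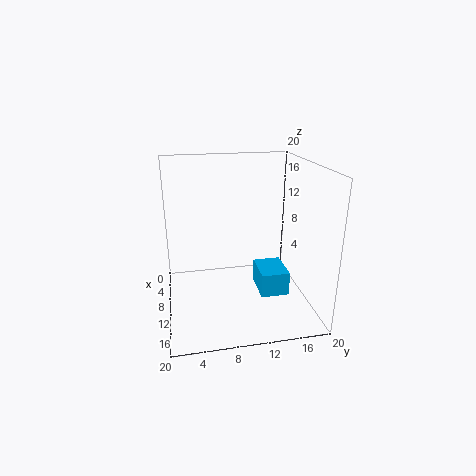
x = 13
y = 11.5
z = 5
w = 4.5
d = 3.5
c = 'deepskyblue'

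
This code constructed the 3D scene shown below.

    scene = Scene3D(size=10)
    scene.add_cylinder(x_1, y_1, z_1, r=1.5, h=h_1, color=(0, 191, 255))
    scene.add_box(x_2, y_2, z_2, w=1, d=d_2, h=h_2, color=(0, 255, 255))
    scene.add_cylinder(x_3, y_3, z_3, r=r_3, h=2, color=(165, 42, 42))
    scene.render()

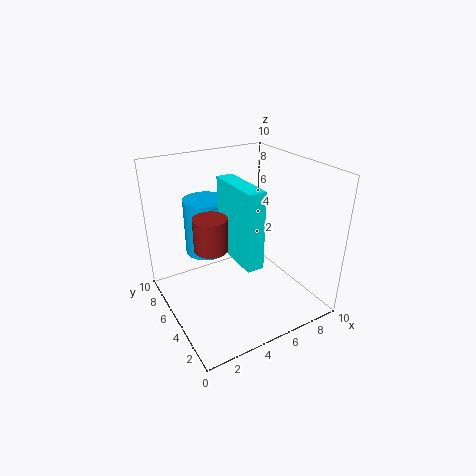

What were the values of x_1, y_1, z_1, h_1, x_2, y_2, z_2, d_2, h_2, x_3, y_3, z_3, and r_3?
x_1 = 3.5, y_1 = 7, z_1 = 3.5, h_1 = 4, x_2 = 3, y_2 = 0.5, z_2 = 5.5, d_2 = 3.5, h_2 = 4.5, x_3 = 2, y_3 = 3, z_3 = 6, r_3 = 1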